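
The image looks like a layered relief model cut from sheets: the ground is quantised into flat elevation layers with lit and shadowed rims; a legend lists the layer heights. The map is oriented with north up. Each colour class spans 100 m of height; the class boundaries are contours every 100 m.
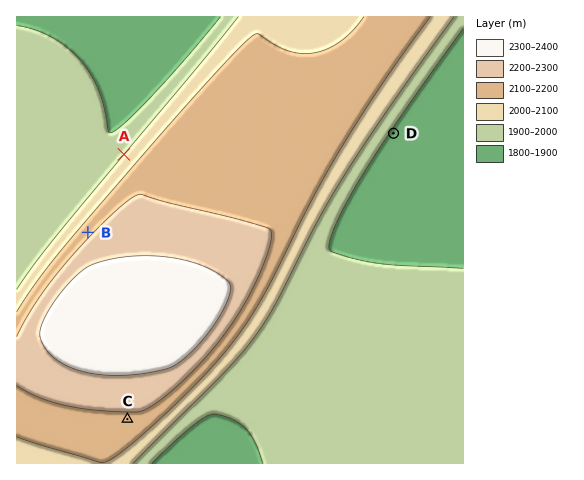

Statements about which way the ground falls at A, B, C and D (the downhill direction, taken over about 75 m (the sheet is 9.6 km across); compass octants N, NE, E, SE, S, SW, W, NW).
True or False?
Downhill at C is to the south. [True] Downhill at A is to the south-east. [False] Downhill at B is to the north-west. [True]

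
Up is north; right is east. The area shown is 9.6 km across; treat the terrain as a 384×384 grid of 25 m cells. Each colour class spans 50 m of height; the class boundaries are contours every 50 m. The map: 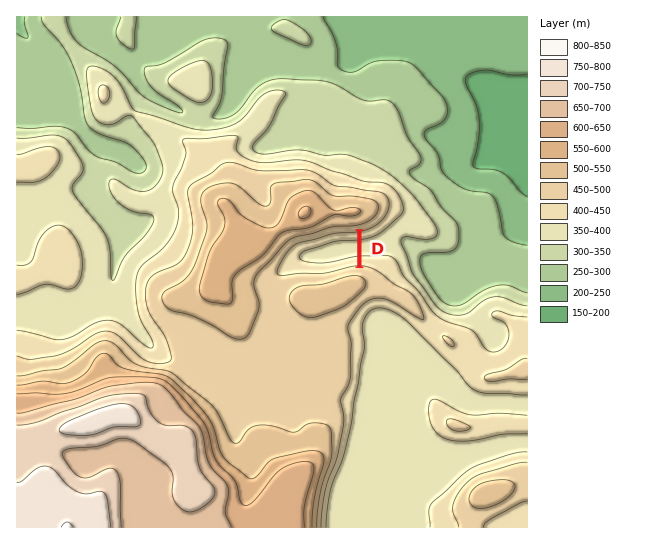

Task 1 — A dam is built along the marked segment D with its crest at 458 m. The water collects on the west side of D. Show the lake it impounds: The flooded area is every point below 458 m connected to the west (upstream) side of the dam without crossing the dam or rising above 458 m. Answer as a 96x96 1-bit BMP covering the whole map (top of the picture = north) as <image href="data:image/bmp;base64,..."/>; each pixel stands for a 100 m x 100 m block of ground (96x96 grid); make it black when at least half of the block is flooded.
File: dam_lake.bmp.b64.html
<image width="96" height="96" href="data:image/bmp;base64,Qk2+BAAAAAAAAD4AAAAoAAAAYAAAAGAAAAABAAEAAAAAAIAEAAATCwAAEwsAAAIAAAAAAAAA////AAAAAAAAAAAAAAAAAAAAAAAAAAAAAAAAAAAAAAAAAAAAAAAAAAAAAAAAAAAAAAAAAAAAAAAAAAAAAAAAAAAAAAAAAAAAAAAAAAAAAAAAAAAAAAAAAAAAAAAAAAAAAAAAAAAAAAAAAAAAAAAAAAAAAAAAAAAAAAAAAAAAAAAAAAAAAAAAAAAAAAAAAAAAAAAAAAAAAAAAAAAAAAAAAAAAAAAAAAAAAAAAAAAAAAAAAAAAAAAAAAAAAAAAAAAAAAAAAAAAAAAAAAAAAAAAAAAAAAAAAAAAAAAAAAAAAAAAAAAAAAAAAAAAAAAAAAAAAAAAAAAAAAAAAAAAAAAAAAAAAAAAAAAAAAAAAAAAAAAAAAAAAAAAAAAAAAAAAAAAAAAAAAAAAAAAAAAAAAAAAAAAAAAAAAAAAAAAAAAAAAAAAAAAAAAAAAAAAAAAAAAAAAAAAAAAAAAAAAAAAAAAAAAAAAAAAAAAAAAAAAAAAAAAAAAAAAAAAAAAAAAAAAAAAAAAAAAAAAAAAAAAAAAAAAAAAAAAAAAAAAAAAAAAAAAAAAAAAAAAAAAAAAAAAAAAAAAAAAAAAAAAAAAAAAAAAAAAAAAAAAAAAAAAAAAAAAAAAAAAAAAAAAAAAAAAAAAAAAAAAAAAAAAAAAAAAAAAAAAAAAAAAAAAAAAAAAAAAAAAAAAAAAAAAAAAAAAAAAAAAAAAAAAAAAAAAAAAAAAAAAAAAAAAAAAAAAAAAAAAAAAAAAAAAAAAAAAAAAAAAAAAAAD/wAAAAAAAAAAAAAD//AAAAAAAAAAAAAB//wAAAAAAAAAAAAA//wAAAAAAAAAAAAA//wAAAAAAAAAAAAAf/wAAAAAAAAAAAAAH/wAAAAAAAAAAAAAAfwAAAAAAAAAAAAAADwAAAAAAAAAAAAAAAAAAAAAAAAAAAAAAAAAAAAAAAAAAAAAAAAAAAAAAAAAAAAAAAAAAAAAAAAAAAAAAAAAAAAAAAAAAAAAAAAAAAAAAAAAAAAAAAAAAAAAAAAAAAAAAAAAAAAAAAAAAAAAAAAAAAAAAAAAAAAAAAAAAAAAAAAAAAAAAAAAAAAAAAAAAAAAAAAAAAAAAAAAAAAAAAAAAAAAAAAAAAAAAAAAAAAAAAAAAAAAAAAAAAAAAAAAAAAAAAAAAAAAAAAAAAAAAAAAAAAAAAAAAAAAAAAAAAAAAAAAAAAAAAAAAAAAAAAAAAAAAAAAAAAAAAAAAAAAAAAAAAAAAAAAAAAAAAAAAAAAAAAAAAAAAAAAAAAAAAAAAAAAAAAAAAAAAAAAAAAAAAAAAAAAAAAAAAAAAAAAAAAAAAAAAAAAAAAAAAAAAAAAAAAAAAAAAAAAAAAAAAAAAAAAAAAAAAAAAAAAAAAAAAAAAAAAAAAAAAAAAAAAAAAAAAAAAAAAAAAAAAAAAAAAAAAAAAAAAAAAAAAAAAAAAAAAAAAAAAAAAAAAAAAAAAAAAAAAAAAAAAAAAAAAAAAAAAAAAAAAAAAAAAAAAAAAAAAAAAAAAAAAAAAAAAAAAAAAAAAAAAAAAAAA="/>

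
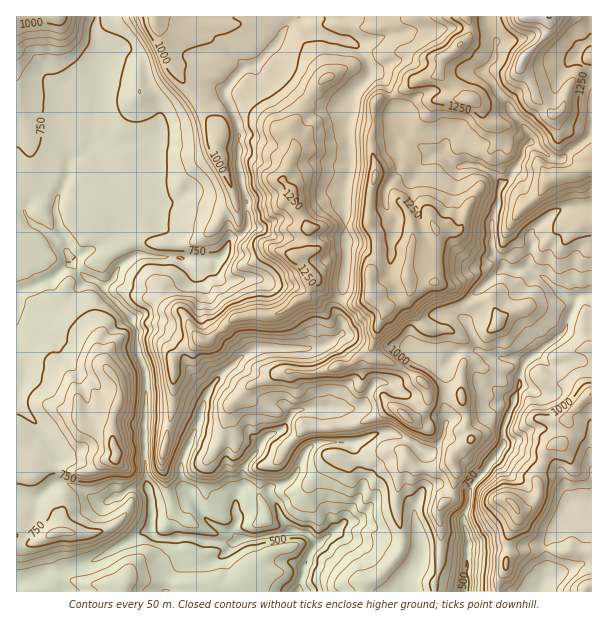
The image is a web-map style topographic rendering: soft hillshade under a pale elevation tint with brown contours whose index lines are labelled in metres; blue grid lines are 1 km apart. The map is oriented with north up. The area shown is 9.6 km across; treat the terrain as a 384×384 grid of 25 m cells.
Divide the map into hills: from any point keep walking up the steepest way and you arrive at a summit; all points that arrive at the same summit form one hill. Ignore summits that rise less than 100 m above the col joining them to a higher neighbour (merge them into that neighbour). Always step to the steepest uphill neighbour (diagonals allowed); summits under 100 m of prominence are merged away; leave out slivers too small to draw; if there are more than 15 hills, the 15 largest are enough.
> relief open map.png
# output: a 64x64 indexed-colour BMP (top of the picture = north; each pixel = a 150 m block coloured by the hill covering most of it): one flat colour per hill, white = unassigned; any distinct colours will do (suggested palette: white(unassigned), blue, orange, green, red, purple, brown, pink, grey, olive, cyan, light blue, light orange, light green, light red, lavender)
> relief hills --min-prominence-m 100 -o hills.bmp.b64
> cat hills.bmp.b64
<image width="64" height="64" href="data:image/bmp;base64,Qk12CAAAAAAAAHYAAAAoAAAAQAAAAEAAAAABAAQAAAAAAAAIAAATCwAAEwsAABAAAAAAAAAA////ALR3HwAOf/8ALKAsACgn1gC9Z5QAS1aMAMJ34wB/f38AIr28AM++FwDox64AeLv/AIrfmACWmP8A1bDFABERERERERERERERERERERERERERERERERFmZmZmmZmZMxEREREREREREREREREREREREREREREREWZmZmZpmZkzMzERERERERERERERERERERERERERERERZmZmZmmZmTMzMzMxERERERERERERERERERERERERERFmZmZmaZmZMzMzMzMREREREREREREREREREREREREREWZmZmZpmZkzMzMzMzMRERERERERERERERERERERERERZmZmZmmZmTMzMzMzMzMRERERERERERERERERERERERFmZmZmZpmZMzMzMzMzMzEREREREREREREREREREREREWZmZmZmmZkzMzMzMzMzMRERERERERERERERERERERERZmZmZmZmZjMzMzMzMzMxERERERERERERERERERERERFmZmZmZmZmMzMzMzMzMzEREREREREREREREREREREREWZmZmZmZmYzMzMzMzMzMRERERERERERERERERERERERFmZmZmZmZjMzMzMzMzMREREREREREREREREREREREREWZmZmZmZmMzMzMzMzMxERERERERERERERERERERERERFmZmZmZmYzMzMzMzMzERERERERERERERERERERERERERZmZmZmZjMzMzMzMzMREREREREREREREREREREREREREWZmZmZmMzMzMzMzMxERERERERERERERERERERERERERZmZmZmYzMzMzMzMzERERERERERERERERERERERERERFmZmZmZjMzMzMzMzMREREREREREREREREREREREREREWZmZmZmMzMzMzMzMxERERERERERERERERERERERERERFmZmZmYzMzMzMzMzERERERERERERERFEEREREREREREWZmZmZjMzMzMzMzMREREREREREREREURBERERERERERZmZmZmMzMzMzMzMxERERERERERERERFEEREREREREREWZmZmYzMzMzMzMzERERIhEREREREREUREQRERERERERZmZmZjMzMzMzMzMRERIiIRERERERERREREERERERERFmZmZmMzMzMzMzMxEREiIiERERERERFERERBERERERERZmZmYzMzMzMzMzEREiIiIiERERERFEREREEREREREREWZmZjMzMzMzMzEREiIiIiIiIiIiEUREREQRERERERERFmZmMzMzMzMzMREiIiIiIiIiIiIiRERERBERERERERERZmYzMzMzMzMyIiIiIiIiIiIiIiJEREREQREREREREREWZjMzMzMzMzIiIiIiIiIiIiIiIkREREREERERERERERZmMzMzMzMzIiIiIiIiIiIiIiIiRERERERERBEREREREWYzMzMzMzIiIiIiIiIiIiIiIiJEREREREREERERERERZhMzMzMzIiIiIiIiIiIiIiIiIkRERERERERBERERERERERMzMzEiIiIiIiIiIiIiIiIiRERERERERERBERERERERERMxERIiIiIiIiIiIiIiIiIkREREREREREQRERERERERERERESIiIiIiIiIiIiIiIiRERERERERERBEREREREREREREREREVVVVSIiIiIiIiJERERERERERBERERERERERERERERERVVVVUiIiIiIiIkREREREREREERERERERERERERERERFVVVVVIiIiIiIiREREREREREQRERERERERERERERERFVVVVVVSIiIiIiJERERERERERBERERERERERERERERFVVVVVVVIiIiIiIkREREREREREEREREREREREREREREVVVVVVVUiIiIiIkREREREREREQRERERERiBEREREREVVVVVVVVSIiIiIiREREREREREREERERERGIiIERERFVVVVVVVVSIiIiIiJEREREREREREQREREREYiIgRERERVVVVVVVVIiIiIiIiRERERERERERBERERERiIiIEREREVVVVVVVUiIiIiIiJERERERERERHcRERERGIiIgRERERVVVVVVVSIiIiIiIkRERERERHd3d3EREREYiIiIEREREVVVVVVVIiIiIiIiRERERER3d3d3cRERERiIiIiBERERVVVVVVUiIiIiIiJEREREd3d3d3d3ERERGIiIiIERERFVVVVVVSIiIiIiIkREREd3d3d3d3cREREYiIiIgRERERVVVVVVIiIiIiIiREREd3d3d3d3dxERERiIiIiIERERFVVVVVIiIiIiIiJERER3d3d3d3dxERERGIiIiIgREREVVVVVUiIiIiIiIkRER3d3d3d3dxEREREYiIiIiBERERVVVVVSIiIiIiIiRERHd3d3d3dxERERERiIiIiIERERVVVVVSIiIiIiIiIkREd3d3d3d3ERERERGIiIiIgRERFVVVVVUiIiIiIiIiREd3d3d3d3EREREREYiIiIiBEREVVVVVVVIiIiIiIiIkd3d3d3d3ERERERERiIiIiIEREVVVVVVVVSIiIiIiIid3d3d3d3cRERERERGIiIiIhRERVVVVVVVVVSIiIiIiJ3d3d3d3d3EREREREYiIiIiFVVVVVVVVVVVVUiIiIiJ3d3d3d3d3cRERERERiIiIiIVVVVVVVVVVVVVSIiIid3d3d3d3d3dxERERERGIiIiIhVVVVVVVVVVVVVUid3d3d3d3d3d3d3EREREREYiIiIiFVVVVVVVVVVVVVVJ3d3d3d3d3d3d3ERERERER"/>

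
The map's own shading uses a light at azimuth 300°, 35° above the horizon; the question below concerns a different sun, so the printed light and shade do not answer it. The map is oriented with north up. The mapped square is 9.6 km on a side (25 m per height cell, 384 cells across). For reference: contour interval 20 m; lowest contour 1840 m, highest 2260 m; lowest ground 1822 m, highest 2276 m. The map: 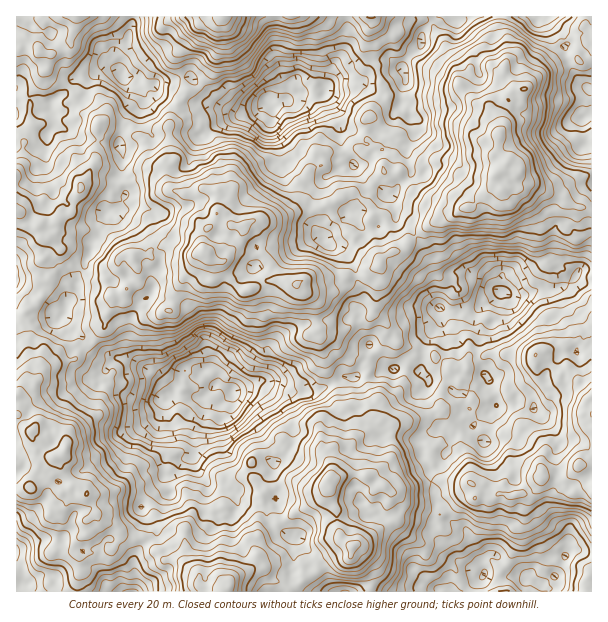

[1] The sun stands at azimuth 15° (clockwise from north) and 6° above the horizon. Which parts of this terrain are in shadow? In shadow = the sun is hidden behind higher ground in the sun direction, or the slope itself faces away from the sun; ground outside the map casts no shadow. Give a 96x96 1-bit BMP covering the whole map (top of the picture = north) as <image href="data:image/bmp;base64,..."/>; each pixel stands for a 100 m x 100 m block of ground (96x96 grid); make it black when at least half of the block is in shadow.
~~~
<image width="96" height="96" href="data:image/bmp;base64,Qk2+BAAAAAAAAD4AAAAoAAAAYAAAAGAAAAABAAEAAAAAAIAEAAATCwAAEwsAAAIAAAAAAAAA////AAAAAAB99//8APj/7Af+H/B/9//wAMD/7h////D/p//gAMA//z////j/x//AAAAf8H////j/z9/gAAA/8P3///j/wp8AAAA/MPD///7wADIAAAB+QfH////4OBgAAAB+A/D/////PAAAAAGwAcD/////gwAAAAfAAYP/////oQAAAAfAAYD/////IAAAAAfgAAD////0QAAAAAPwAAD////wcAAAAAHwAAD////wcAAAAAHgOwH////wAAAAAAOYfAHg///gAAAAAAcAbACgA8MAAAAABgYAwAAwB4gBAAAABgAB4AAABAwDAAAAAAAAAAAAAAwEAAAAAAAAAAAAAAAFgAAAAAAAAAAAAAAAAAAAAAAAAAAAAABgAAAAAAAAAAAAAAAAAAAAAAAAAAAAAADAAAABgAAAAAADgAcAAAHn4AAAAEAAAAcAAA///AAAAAAAAAQAAA///wAAAAIAAAAAAB///+AAAAAAAQAAAB////AAAAAAA+AAAB////4AAAAA3+AAAB/////AAAAAnwAAAB/////gAAAAH0AAAB/////wAAAAHgAAAD/////5AAAAHgAAAD/////3gAQAvgAAZj//////BwAA/AAAB//////2BwACoAAAB//////wB4AAAAAAB//////8IYAAAAAAB//////4cAAAAAAAD/////8AcA98AAAAHP////+AeA//AAAAAP/////AeB//gAAAAPP////wAB//wAAAAPBf///wAD//8AAEAfAf///z4f//+AAGgwAf///H/////gAAwAg///4D//////AAgAE/8DwAff////gAJAE/4AAAYD////zgALAP4AAACD////74ALBf4AAACH/////ZAAAf8AAAAD/////jgAAOAAAAAB/////4AAAAAAAAAB/////8AAAAAAAAAB/////4AAAAAYAHAB/////gAAAAAAAYAB////PAAAAAACA4AA///n+AQAAAAABoAAH//3+AAAHAAABwAAD///8AAQPgAAAQAAAz/5YAO4f4AAACAAAHD8AAPAf7AAAAAAABHcAAAADhAAAAAAAACAAAACQAAAAABAAAAAAAAAQAAAAABQAAEAAAAAAAAAAQAAAAAAAAAAAAAAAAAAwQAAAAAAAAAAAAwAAQAAAAAAAAAAAAwABwAAAAAAAAAAAAAADgAAAAAEAOAAAAAAHoAAAAAGAPAAAAAAHgAAAACAAfwPAAAAeAAAAAAAAf8fgAwAcAAAAAAAA///wAABgAAAAAAAH///8AABwAADAAAAP////AAA3gABgMAA/////kABngAAAeAA/////+AAPAAAB/AB//////AALAAAb4AB//////gAAAAAfsgD//////4CAAAA/gwH//////4GAGAA/xwP//////48AAAA7/5v//////94AAAAgw73///////4AAAAAAD8///////wAAAAAAH8//////+4AAAAACH4//////+JAAAAAH/7v/8H//+DAAAAAn/zh/YH/h8BAAAAAH/Dw8AP+h8AAAAAA="/>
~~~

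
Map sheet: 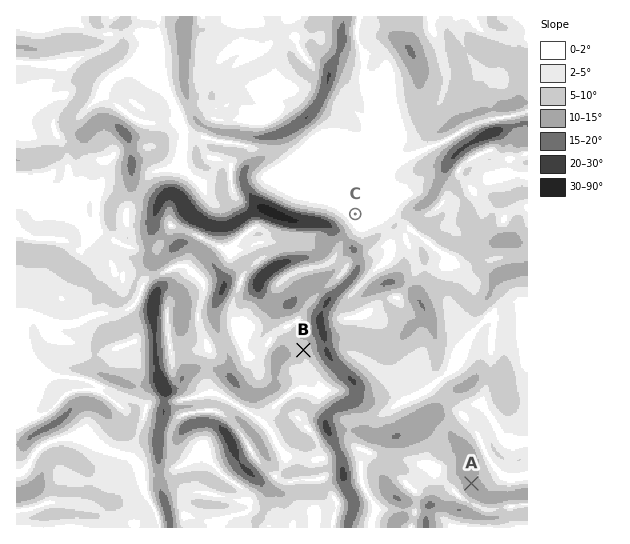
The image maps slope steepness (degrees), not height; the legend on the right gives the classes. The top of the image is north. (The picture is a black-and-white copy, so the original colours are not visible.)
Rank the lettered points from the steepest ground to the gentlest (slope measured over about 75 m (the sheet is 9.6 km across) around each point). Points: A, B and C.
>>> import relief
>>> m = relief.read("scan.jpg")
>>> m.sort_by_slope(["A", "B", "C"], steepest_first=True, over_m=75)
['A', 'B', 'C']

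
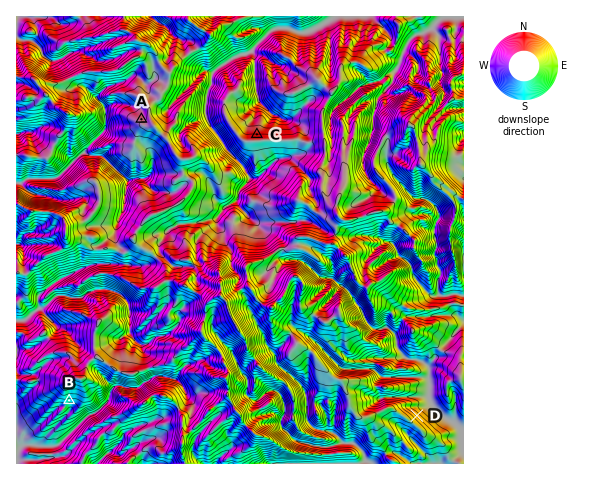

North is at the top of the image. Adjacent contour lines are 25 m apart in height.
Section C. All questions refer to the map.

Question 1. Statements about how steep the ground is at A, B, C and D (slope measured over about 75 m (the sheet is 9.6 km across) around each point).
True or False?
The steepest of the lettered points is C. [False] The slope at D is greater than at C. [True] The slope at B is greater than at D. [False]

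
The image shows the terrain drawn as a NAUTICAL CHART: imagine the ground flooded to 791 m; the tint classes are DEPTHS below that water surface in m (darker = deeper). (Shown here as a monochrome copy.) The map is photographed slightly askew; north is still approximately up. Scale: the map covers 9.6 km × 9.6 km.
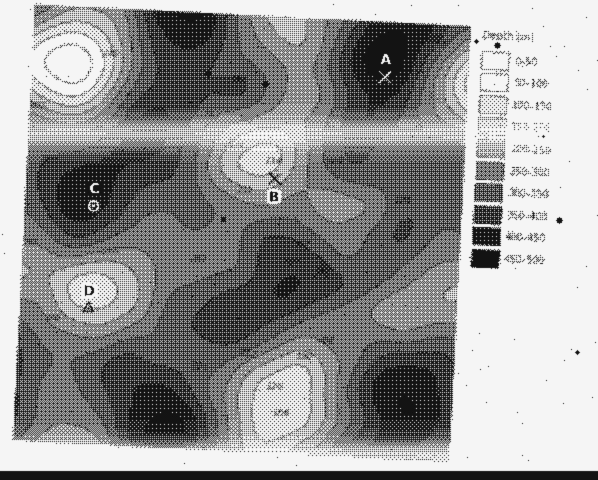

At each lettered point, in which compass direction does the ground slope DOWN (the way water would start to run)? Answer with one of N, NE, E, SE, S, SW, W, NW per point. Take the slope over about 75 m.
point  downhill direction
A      N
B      SE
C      NW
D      S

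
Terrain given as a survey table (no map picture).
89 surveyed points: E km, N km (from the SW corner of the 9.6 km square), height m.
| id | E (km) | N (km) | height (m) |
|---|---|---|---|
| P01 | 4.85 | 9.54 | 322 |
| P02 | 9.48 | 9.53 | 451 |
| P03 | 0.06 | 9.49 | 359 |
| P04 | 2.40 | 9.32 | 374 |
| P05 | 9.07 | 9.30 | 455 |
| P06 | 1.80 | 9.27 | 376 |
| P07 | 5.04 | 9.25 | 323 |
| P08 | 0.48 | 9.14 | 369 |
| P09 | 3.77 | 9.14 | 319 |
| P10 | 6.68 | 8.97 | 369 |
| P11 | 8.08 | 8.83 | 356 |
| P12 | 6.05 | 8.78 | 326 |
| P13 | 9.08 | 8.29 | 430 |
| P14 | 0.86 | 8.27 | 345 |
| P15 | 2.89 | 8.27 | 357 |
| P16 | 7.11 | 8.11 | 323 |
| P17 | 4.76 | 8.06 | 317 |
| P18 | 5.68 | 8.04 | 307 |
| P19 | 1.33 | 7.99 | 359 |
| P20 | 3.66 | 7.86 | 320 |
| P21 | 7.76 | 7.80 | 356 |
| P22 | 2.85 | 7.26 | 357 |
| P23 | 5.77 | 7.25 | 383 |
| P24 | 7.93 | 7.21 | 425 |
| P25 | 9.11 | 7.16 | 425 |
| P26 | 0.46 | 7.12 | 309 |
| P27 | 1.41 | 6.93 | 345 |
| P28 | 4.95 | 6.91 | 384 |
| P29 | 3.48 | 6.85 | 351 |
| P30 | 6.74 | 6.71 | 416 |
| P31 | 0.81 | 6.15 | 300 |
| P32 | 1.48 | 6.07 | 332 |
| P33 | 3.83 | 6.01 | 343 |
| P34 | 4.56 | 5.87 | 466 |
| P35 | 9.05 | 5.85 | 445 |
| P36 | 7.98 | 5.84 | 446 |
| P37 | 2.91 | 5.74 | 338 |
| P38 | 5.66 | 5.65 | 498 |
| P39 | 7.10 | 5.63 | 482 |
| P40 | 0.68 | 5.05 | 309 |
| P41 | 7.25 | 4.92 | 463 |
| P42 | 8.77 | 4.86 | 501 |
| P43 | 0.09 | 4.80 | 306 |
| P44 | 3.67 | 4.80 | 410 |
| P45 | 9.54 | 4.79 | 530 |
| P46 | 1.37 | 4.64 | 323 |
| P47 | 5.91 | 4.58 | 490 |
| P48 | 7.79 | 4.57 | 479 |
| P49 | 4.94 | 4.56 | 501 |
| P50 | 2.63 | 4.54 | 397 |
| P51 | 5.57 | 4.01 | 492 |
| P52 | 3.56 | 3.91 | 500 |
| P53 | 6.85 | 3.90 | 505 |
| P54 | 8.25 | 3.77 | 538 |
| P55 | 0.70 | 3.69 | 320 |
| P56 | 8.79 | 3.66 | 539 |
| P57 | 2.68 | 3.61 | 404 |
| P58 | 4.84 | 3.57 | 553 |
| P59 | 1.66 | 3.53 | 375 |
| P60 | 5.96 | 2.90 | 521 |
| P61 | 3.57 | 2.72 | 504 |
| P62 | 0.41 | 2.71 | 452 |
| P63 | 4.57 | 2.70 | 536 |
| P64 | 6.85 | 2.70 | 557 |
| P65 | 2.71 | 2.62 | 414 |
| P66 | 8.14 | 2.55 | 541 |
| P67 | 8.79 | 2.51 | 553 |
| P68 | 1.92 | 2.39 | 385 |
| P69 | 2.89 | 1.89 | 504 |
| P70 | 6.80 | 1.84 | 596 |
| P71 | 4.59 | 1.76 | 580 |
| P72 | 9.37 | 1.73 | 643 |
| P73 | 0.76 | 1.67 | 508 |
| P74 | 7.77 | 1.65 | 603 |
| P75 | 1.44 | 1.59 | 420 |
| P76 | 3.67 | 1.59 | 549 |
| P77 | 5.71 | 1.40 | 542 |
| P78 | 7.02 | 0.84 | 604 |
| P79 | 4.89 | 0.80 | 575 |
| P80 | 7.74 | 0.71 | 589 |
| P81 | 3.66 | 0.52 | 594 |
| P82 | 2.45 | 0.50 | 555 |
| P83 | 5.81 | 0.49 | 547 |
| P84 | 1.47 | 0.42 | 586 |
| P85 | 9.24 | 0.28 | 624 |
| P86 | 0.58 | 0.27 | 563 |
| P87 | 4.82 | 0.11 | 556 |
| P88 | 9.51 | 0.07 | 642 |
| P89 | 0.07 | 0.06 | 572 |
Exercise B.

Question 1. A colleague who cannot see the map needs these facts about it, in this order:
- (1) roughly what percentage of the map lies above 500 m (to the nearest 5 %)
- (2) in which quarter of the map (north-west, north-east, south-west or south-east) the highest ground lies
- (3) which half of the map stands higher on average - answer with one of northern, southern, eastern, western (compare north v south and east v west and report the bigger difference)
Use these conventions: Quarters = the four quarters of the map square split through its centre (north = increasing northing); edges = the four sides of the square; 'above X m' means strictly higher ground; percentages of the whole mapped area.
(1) Ground above 500 m makes up about 35 % of the sheet.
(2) The highest ground is in the south-east quarter.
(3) On average the southern half of the map is the higher ground.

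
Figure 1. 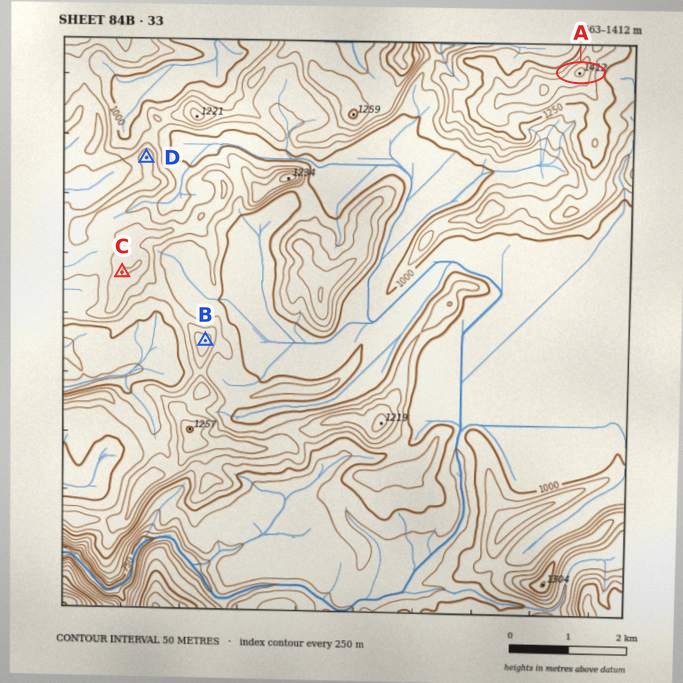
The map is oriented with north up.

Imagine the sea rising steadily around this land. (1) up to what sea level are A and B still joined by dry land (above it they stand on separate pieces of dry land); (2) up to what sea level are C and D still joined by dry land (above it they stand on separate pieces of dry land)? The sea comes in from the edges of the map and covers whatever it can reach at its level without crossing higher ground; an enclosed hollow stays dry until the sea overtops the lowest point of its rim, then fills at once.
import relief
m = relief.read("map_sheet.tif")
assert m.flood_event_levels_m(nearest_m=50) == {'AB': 1050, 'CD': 1150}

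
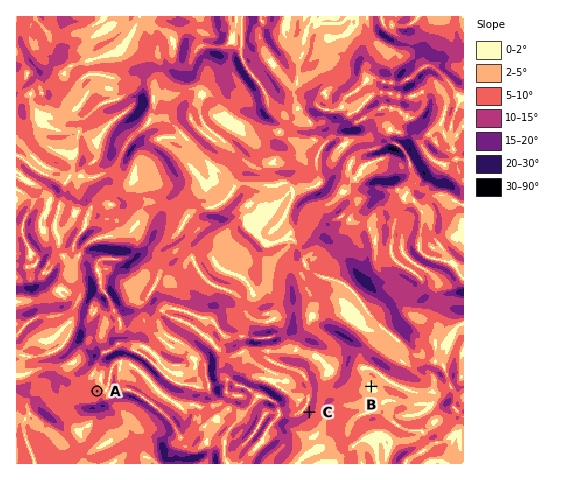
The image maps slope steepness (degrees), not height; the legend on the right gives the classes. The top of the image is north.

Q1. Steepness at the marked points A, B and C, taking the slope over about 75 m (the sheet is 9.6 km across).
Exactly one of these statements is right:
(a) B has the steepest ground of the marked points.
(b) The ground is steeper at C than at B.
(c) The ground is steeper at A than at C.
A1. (b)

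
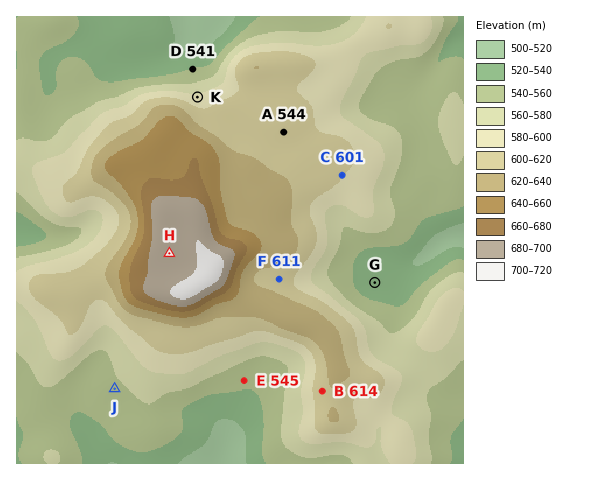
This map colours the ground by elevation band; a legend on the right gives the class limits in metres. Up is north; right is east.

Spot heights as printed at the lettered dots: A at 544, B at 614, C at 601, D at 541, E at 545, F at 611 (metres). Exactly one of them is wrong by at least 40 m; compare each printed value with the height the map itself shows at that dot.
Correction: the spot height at A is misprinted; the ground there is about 614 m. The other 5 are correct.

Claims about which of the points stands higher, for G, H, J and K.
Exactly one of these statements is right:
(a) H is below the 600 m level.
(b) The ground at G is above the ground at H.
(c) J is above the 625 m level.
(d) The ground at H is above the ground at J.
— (d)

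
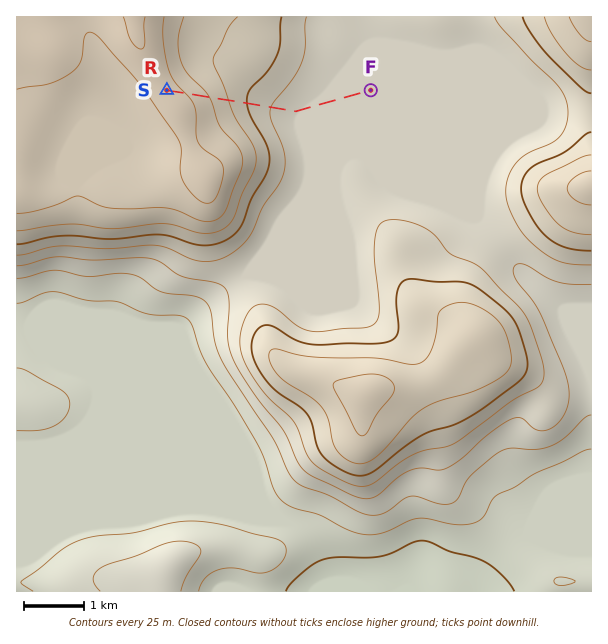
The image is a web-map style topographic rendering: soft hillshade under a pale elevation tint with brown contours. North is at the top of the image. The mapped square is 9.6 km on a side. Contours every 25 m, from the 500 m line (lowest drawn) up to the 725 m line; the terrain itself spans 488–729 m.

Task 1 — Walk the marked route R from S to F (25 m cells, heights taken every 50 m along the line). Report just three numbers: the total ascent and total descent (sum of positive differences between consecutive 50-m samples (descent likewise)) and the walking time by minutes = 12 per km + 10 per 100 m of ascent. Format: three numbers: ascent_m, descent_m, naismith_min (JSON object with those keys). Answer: {"ascent_m": 0, "descent_m": 129, "naismith_min": 42}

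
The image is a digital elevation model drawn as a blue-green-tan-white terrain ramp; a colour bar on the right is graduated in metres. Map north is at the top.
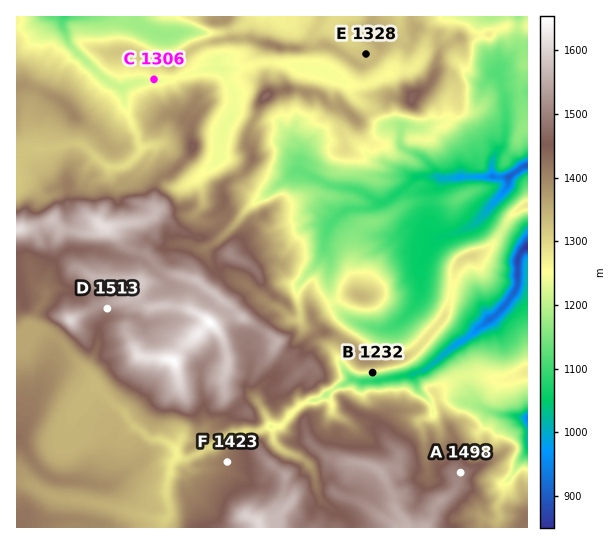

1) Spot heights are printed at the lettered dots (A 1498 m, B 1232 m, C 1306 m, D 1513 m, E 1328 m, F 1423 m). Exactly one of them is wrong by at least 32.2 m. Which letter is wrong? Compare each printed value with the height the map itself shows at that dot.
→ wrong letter C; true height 1242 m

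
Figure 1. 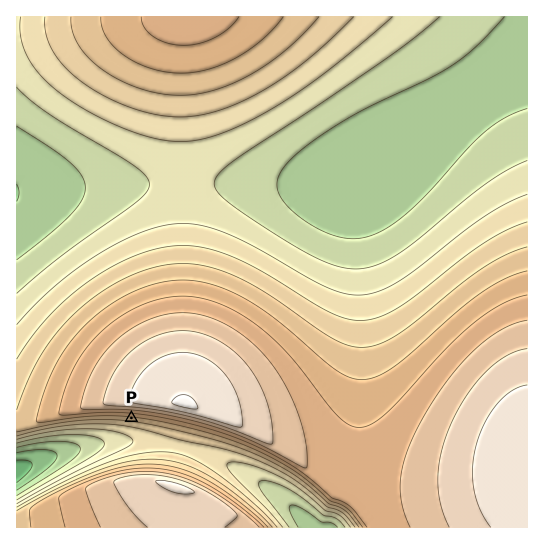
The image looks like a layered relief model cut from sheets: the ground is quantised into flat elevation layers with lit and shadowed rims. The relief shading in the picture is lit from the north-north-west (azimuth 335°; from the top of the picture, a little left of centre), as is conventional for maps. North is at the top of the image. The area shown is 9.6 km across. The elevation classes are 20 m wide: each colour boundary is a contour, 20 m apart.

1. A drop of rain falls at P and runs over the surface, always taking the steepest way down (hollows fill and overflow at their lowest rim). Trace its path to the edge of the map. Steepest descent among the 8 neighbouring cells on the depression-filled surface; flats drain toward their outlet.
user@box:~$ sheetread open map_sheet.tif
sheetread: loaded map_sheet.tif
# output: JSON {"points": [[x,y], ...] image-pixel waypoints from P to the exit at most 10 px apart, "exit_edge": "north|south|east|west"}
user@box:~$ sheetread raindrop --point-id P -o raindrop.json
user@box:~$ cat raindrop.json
{"points": [[131, 418], [131, 429], [126, 439], [115, 441], [105, 442], [94, 445], [83, 446], [73, 450], [62, 453], [51, 457], [41, 461], [30, 465], [19, 469], [17, 470]], "exit_edge": "west"}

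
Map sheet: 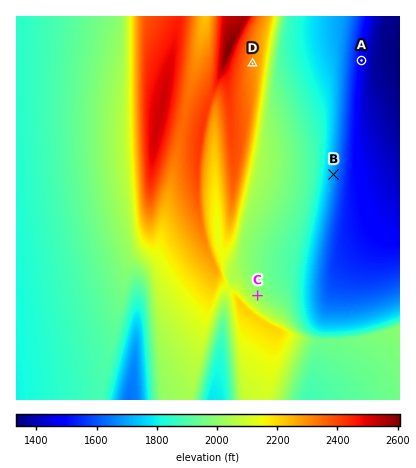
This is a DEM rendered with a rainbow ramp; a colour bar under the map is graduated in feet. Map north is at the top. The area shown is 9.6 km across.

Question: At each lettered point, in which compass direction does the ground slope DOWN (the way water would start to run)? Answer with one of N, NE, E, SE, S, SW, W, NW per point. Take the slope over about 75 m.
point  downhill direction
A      E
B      E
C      NE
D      E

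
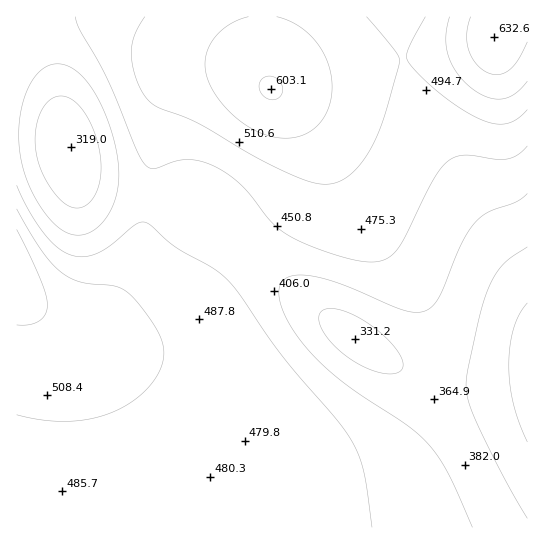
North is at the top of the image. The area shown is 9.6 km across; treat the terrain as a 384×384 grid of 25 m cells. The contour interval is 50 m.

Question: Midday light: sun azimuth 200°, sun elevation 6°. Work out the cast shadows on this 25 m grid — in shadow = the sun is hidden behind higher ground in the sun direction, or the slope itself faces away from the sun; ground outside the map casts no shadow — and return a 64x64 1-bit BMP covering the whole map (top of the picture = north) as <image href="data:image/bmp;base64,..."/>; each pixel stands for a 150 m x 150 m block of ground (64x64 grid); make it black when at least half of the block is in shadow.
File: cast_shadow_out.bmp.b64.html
<image width="64" height="64" href="data:image/bmp;base64,Qk0+AgAAAAAAAD4AAAAoAAAAQAAAAEAAAAABAAEAAAAAAAACAAATCwAAEwsAAAIAAAAAAAAA////AAAAAAAAAAAAAAAAAAAAAAAAAAAAAAAAAAAAAAAAAAAAAAAAAAAAAAAAAAAAAAAAAAAAAAAAAAAAAAAAAAAAAAAAAAAAAAAAAAAAAAAAAAAAAAAAAAAAAAAAAAAAAAAAAAAAAAAAAAAAAAAAAAAAAAAAAAAAAAAAAAAAAAAAAAAAAAAAAAAAAAAAAAAAAAAAAABgAAAAAAAAAfAAAAAAAAAD8AAAAAAAAAfgAAAAAAAAD8AAAAAAAAAfgAAAAAAAAB8AAAAAAAAADAAAAAAAAAAAAAAAAAAAAAAAAAAAAAAAAAAAAAAAAAAAAAAAAAAAAAAAAAAAAAAAAAAAAA4AAAAAAAAAPwAAAAAAAAB/gAAAAAAAAP+AAAAAAAAA/4AAAAAAAAD/gAAAAAAAAP+AAAAAAAAA/8AAAAAAAAD/gAAAAAAAAP+AAAAAAAAA/4AAAAAAAAD/gAAAAAAAAP8AAAAAAAAA/wAAAAAAAAD/AAAAAAAAAP4AAAAAAAAAfgAAAAAAAAA+AAAAAAAAABwAAAAAAAAABAAAAAAAAAAAAAAAAAAAAAAAAAAAAAAAAAAAAAAAAAAAAAAAAAAAAAAAAAAAAAAAAAAAAAAAAAAAAAAAAAAAAAAAAAAAAAAAAAAAAAAAAAAAAAAAAAAAAAAAAAAAAAAAAAAAAAAAAAAAAAAAAAAAAA=="/>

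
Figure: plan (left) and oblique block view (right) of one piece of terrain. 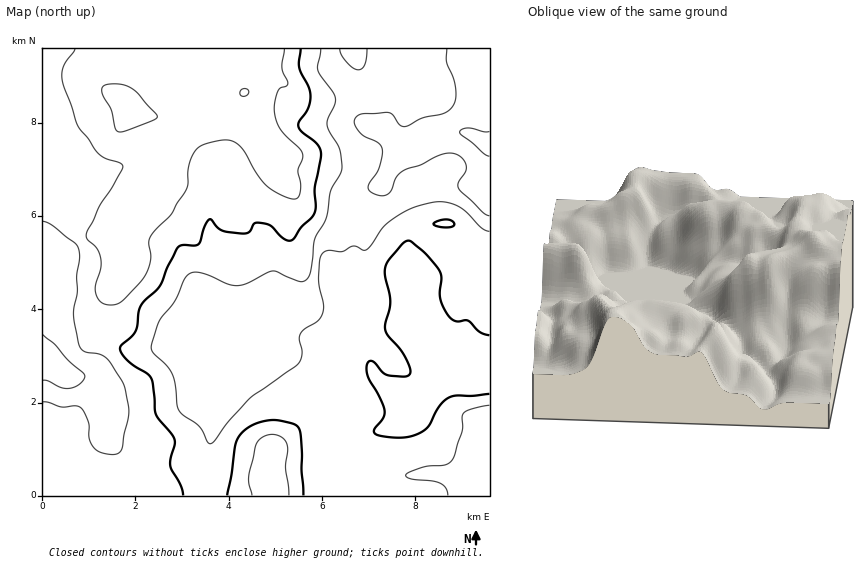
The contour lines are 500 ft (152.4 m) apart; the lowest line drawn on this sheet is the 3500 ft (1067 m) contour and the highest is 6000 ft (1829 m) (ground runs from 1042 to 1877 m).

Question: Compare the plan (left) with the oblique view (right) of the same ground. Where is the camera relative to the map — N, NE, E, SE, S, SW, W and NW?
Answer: E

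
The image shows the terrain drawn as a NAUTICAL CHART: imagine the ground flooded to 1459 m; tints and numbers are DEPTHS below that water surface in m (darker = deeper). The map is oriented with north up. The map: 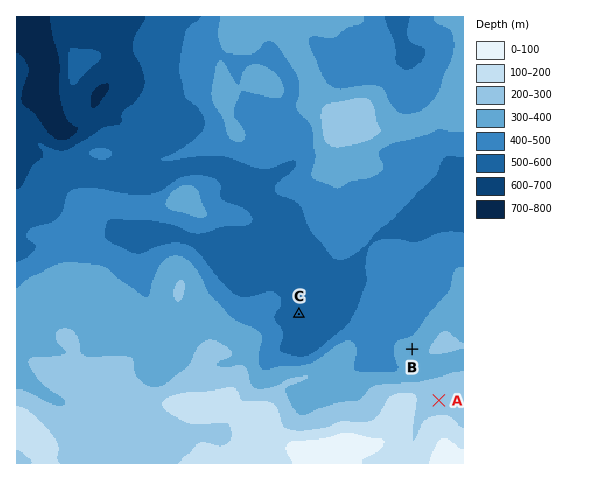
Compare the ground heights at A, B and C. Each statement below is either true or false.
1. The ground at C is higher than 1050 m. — false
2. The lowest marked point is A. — false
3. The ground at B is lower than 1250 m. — true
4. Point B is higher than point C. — true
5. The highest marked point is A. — true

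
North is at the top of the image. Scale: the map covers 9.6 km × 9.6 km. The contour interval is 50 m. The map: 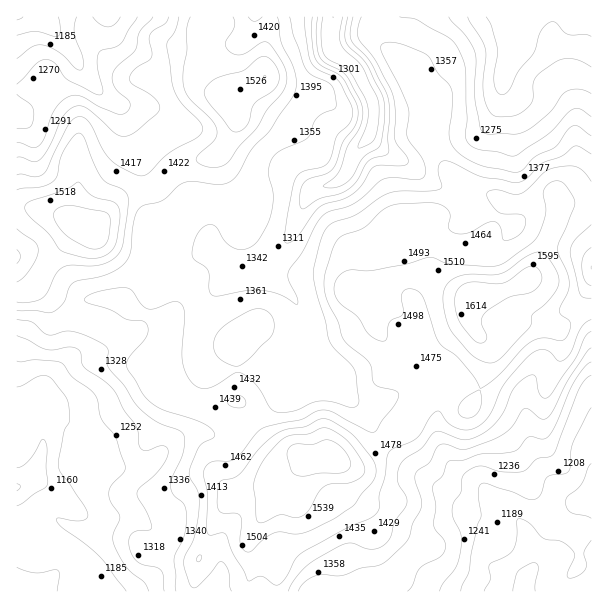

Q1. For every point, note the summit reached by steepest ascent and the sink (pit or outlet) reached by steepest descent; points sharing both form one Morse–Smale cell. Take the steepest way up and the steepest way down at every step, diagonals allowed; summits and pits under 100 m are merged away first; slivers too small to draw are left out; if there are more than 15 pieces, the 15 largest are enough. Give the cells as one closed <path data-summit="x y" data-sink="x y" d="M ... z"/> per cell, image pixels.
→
<path data-summit="473 297" data-sink="333 17" d="M372 16l-39 0-3 17 2 17 24 19 16 29 0 33-17 21-9 22-13 10-15 3-6 4-10 15-12 30-27 32-15 6-11-2-30-25-19 0-23-13-17 24-10 10-16 9-38 9-8 5-3 8 49 1 18 13 28 9 2 2 0 8-8 31 0 9 6 15 12 10 23 9 15 0 21-4 15 19 23-19 14-20 15-7 5-15 53 51 10 21 10 12 26-22 10-20 10-13 0-5-8-8-24-13-2-10-20-24-9-26-8-9-7-3 22-5 13-8 20-6 21 0 2-20-6-24 0-13 23-1 6-3 10-10 9-12 0-3-20-11-12-14-12-21 0-14 6-21-1-6-24-31-33-30-3-8z"/><path data-summit="473 297" data-sink="524 591" d="M426 271l-31 5-21 10-22 5 7 3 8 9 9 26 20 24 2 10 19 10 13 11 0 5-10 13-10 20-26 22 21 20 44 29 21 17 12 1 10-6 8 0 17 13 7 10 10 33 0 5-10 16 1 10 66 0 1-281-7-1-6 3-19 15-8 0-16-6-11 0-25 12-17 3-8-5-6-12-1-9 4-14-20-8z"/><path data-summit="473 297" data-sink="17 488" d="M122 300l-48 0 0 23-4 31-33 42-4 12-6-4-11 1 1 187 199-1 6-25-2-9-5-9-33-13-23 0-18-13-10-5-17 0-13 3-15-3-14-9-18-17 12 1 12-8 16-14 5-12 3 5 6 3 20 3 15-1 9-5 16-18 17-11 21-1 12 5 12 0 23-16-7-14-7-6-21 4-15 0-11-3-22-13-8-18 0-9 7-24 1-15-36-14z"/><path data-summit="473 297" data-sink="519 17" d="M591 16l-217 0-1 14 3 8 33 30 23 28 2 9-6 21 0 14 12 21 12 14 54 27 18 0 19-6 9 0 8 8 31 0z"/><path data-summit="333 459" data-sink="524 591" d="M384 445l-3 0-9 9-15 9-15 0-13-6-24 0-3 5-25 24-29 54 4 33-5 11 0 7 277 1 0-10 10-16 0-5-10-33-7-10-17-13-8 0-10 6-12-1-21-17-44-29z"/><path data-summit="264 77" data-sink="333 17" d="M332 16l-61 1-6 25 0 35-20 13-7 6-4 9 2 18-10 21-11 12-35 8-24 24-10 4 5 26 7 12 12 5 18 12 19 0 30 25 17 0 9-4 25-28 14-34 10-15 6-4 15-3 13-10 9-22 17-21 1-29-17-33-17-13-8-9-1-14z"/><path data-summit="264 77" data-sink="17 17" d="M215 16l-177 1 6 2 11 11 17 21 7 15 13 18 12 12 16 9 20 56 5 28 2 3 9-4 24-24 35-8 11-12 9-16 1-12-4-12-10-15-20-45 0-14 2-4 12-3z"/><path data-summit="333 459" data-sink="17 488" d="M254 421l-24 17-12 0-12-5-21 1-17 11-16 18-9 5-15 1-20-3-6-3-3-5-5 12-10 10-18 12-11 0 31 25 10 3 35-3 10 5 18 13 23 0 33 13 5 9 2 9-6 25 30 1 1-8 5-11 0-16-4-8 2-13 14-21 13-29 30-30-28-5-15-16z"/><path data-summit="81 224" data-sink="17 17" d="M77 61l-1 5-35 34-11 8-14 5 0 93 38 6 26 12 15 0 28-26 23-7-6-30-20-56-16-9-12-12z"/><path data-summit="473 297" data-sink="591 267" d="M591 204l-32 0-5 23-18 40-8 11-22 12-30 5-6 4-2 12 1 9 10 16 7 1 14-3 25-12 11 0 16 6 8 0 19-15 13-4z"/><path data-summit="333 459" data-sink="333 17" d="M311 360l-5 15-15 7-14 20-23 21 10 12 18 17 20 2 6 3 21 0 13 6 15 0 9-5 18-14-10-12-10-21z"/><path data-summit="81 224" data-sink="333 17" d="M146 192l-23 6-28 26-17 0-11 18-18 19-12 23 25 12 10 4 4-9 8-5 24-4 30-14 10-10 16-24 0-2-6-2-6-8z"/><path data-summit="81 224" data-sink="17 488" d="M38 284l-8 6-14 4 0 110 11 0 6 4 4-12 33-42 4-31-1-23z"/><path data-summit="473 297" data-sink="17 488" d="M473 187l-20 24-6 3-23 1 0 13 6 24-2 20 24 17 15 7 4 0 1-2-8-16 0-21 5-8 25-22 10-20 0-6-3-2z"/><path data-summit="264 77" data-sink="17 488" d="M270 16l-54 0 0 7-12 3-2 4 0 14 4 13 27 51 5-12 7-6 20-13-1-20z"/>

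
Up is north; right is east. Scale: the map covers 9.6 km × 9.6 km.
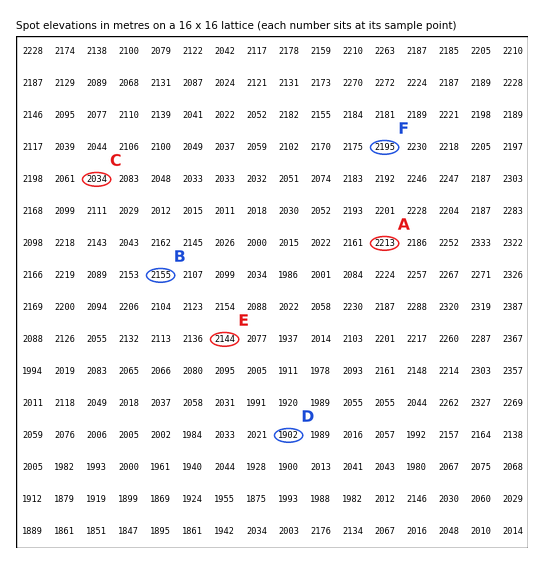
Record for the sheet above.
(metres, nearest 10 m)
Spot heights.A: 2210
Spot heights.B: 2150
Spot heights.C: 2030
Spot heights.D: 1900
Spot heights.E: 2140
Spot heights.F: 2190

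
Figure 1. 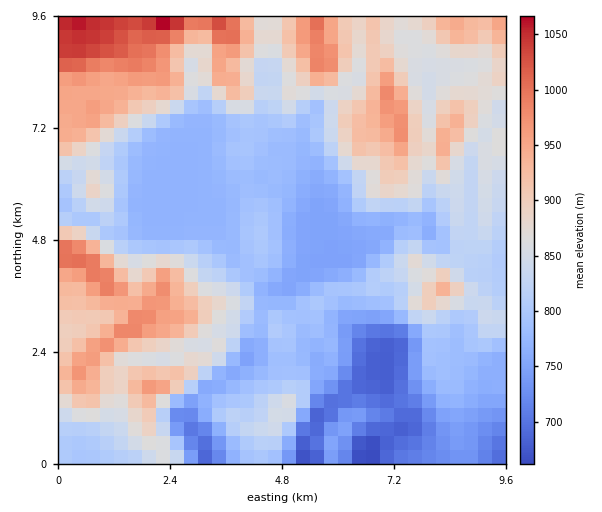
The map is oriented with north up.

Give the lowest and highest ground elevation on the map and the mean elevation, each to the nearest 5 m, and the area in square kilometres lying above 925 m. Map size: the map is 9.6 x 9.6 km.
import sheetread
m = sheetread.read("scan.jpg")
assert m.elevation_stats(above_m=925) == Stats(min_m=655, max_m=1085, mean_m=835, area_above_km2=15.8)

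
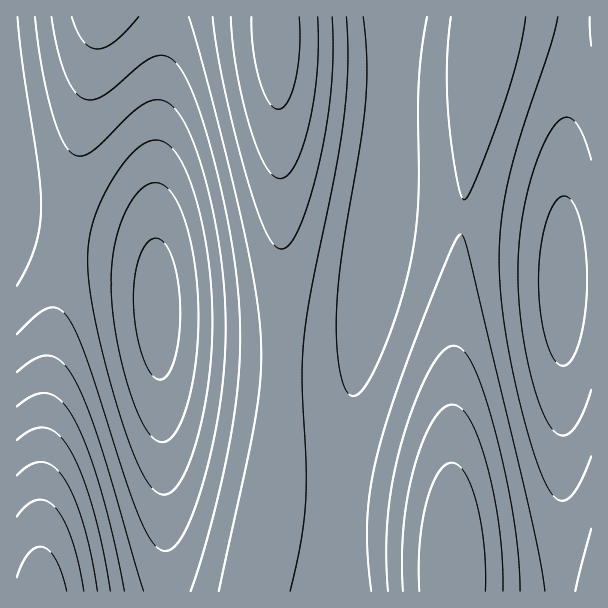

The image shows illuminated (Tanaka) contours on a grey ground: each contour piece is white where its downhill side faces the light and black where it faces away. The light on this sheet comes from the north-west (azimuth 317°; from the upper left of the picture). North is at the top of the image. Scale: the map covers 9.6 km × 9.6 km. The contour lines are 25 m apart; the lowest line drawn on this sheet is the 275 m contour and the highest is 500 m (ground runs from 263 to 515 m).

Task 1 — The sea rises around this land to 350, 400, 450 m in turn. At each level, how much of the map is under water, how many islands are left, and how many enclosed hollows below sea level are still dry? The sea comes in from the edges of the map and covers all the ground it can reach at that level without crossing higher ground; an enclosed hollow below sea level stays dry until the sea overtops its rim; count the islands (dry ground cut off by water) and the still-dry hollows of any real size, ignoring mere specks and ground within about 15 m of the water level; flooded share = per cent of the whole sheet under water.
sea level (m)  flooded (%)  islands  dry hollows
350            25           0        0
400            66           0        0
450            90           0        0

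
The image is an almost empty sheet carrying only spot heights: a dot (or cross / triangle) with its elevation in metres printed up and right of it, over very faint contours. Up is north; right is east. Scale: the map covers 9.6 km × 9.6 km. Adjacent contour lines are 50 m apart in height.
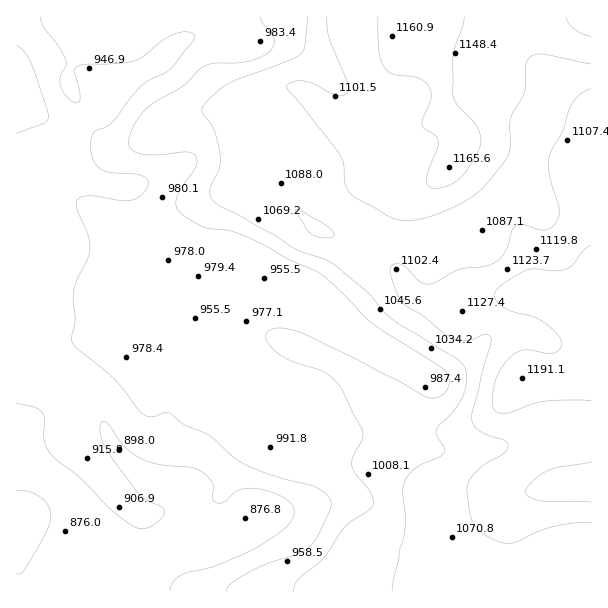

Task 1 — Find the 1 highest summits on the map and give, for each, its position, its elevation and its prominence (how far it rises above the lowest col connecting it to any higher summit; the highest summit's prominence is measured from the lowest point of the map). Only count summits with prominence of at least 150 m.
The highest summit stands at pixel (522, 378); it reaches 1191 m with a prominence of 329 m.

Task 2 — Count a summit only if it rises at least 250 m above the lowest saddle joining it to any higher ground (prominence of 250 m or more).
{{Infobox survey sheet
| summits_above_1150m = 1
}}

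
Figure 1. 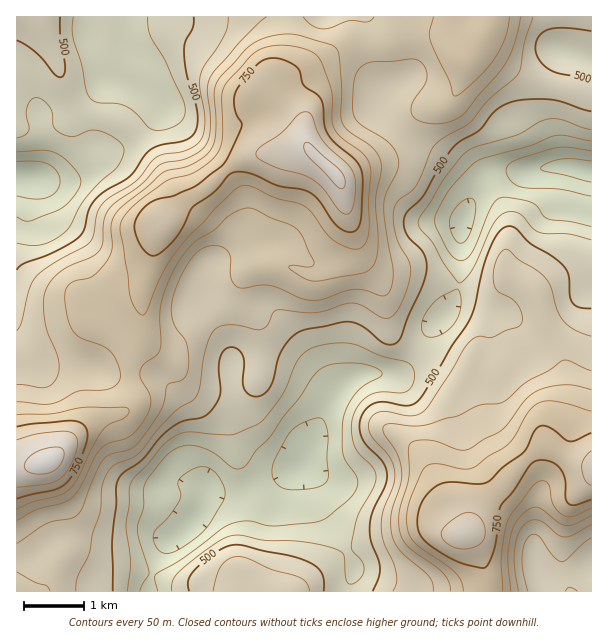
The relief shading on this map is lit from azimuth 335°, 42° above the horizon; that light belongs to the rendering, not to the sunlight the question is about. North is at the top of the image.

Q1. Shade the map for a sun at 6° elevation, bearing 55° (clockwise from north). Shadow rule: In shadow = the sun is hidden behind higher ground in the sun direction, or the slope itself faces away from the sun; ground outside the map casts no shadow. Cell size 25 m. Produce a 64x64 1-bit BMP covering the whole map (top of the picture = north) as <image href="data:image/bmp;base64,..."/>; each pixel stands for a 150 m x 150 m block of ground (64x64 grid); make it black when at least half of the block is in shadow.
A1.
<image width="64" height="64" href="data:image/bmp;base64,Qk0+AgAAAAAAAD4AAAAoAAAAQAAAAEAAAAABAAEAAAAAAAACAAATCwAAEwsAAAIAAAAAAAAA////AAAAAAAAAfgAf//gAAAAYAB//+AAAAAAAH//4CAAAAAAf//AcAAAAAB//8HwAAAAAP//gfgAAAAA//wB+AAAAAH/+AH8wAAAA//4APz4AAAH//gA/PgAAAf/+AB88AAPB//4AH7wAB8H//gAPgAAHwP/+AA+AAA/A//4AAAAED8B//AAAAAAPgD/4AAAAAA8AH/AAQAAABgAPwABgAAAAAAeAAGAAAAAAA4AAAAAAAAAAAQAAAAAAAAABgAAAAAAAD4AAAAAYAAAP/EAAADgAAA/4YAAGOAAgH/AgAAfgADAf8AAAD4AAMA/gAAA/ggAAD+BwED8GAAPn4HgwPwYAB/PgeHA/BgAH88A8YDIAAIfhwD4AAAAB54AAHgAAfgPAAAAeAAH/A//wAB4AA/+D//4AHgAD/4H//wAeAAP/AP/+AB8AAf8A//4AHgAA/gB//gAOAAD4AH/8AAYAAEAAf/wABAAPAAB//AAAAD/dAD/8AAAAP9+AP/gAADA/z8w88AAAf/+H/4DgAAB/5wP/wAAAAA/AAf/AAAAAD8AA/8AAAAAHwAD/wAAAAAfAAP/AAAAAB4QAf8AAAAACDgB/wAAGAAAMAH/AAA/AAAwAfwAAD+AACAB8AAAH4AAIAPgAAAPAABgA8AAAAYAAMADgAAAAAAOAAIAAAAAAAwAAAAAAAAAAA=="/>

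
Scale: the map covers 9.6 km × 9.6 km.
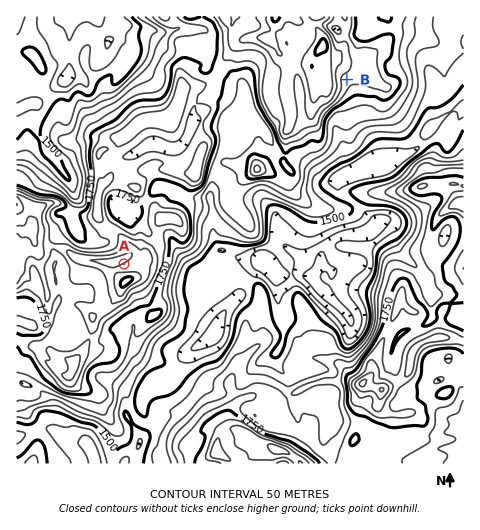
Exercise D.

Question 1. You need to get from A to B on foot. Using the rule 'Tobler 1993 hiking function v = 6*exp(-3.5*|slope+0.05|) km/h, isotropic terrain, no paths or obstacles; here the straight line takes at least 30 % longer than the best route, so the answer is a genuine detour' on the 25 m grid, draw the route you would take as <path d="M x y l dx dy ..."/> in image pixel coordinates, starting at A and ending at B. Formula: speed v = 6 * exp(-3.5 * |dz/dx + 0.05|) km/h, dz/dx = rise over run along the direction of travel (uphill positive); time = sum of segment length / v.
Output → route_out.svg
<path d="M124 264l1 0 9-5 3-2 4-9 2-2 2-1 6 0 3-2 1-2 0-9-1-2-2-2-2-5 0-17 1-3 2-2 5-2 14 0 7-4 13 0 2-1 7-4 3-3 7-14 2-1 40-21 3 0 4 2 6 0 7 4 5 0 9-5 4-4 11-5 7-7 10-5 1-1 1-3 0-8 4-7 12-13 10-19"/>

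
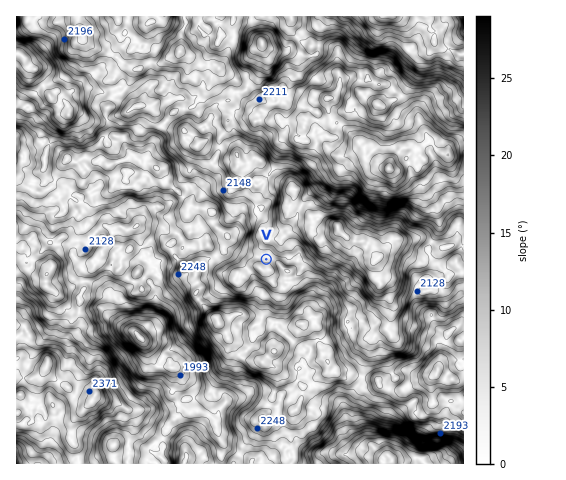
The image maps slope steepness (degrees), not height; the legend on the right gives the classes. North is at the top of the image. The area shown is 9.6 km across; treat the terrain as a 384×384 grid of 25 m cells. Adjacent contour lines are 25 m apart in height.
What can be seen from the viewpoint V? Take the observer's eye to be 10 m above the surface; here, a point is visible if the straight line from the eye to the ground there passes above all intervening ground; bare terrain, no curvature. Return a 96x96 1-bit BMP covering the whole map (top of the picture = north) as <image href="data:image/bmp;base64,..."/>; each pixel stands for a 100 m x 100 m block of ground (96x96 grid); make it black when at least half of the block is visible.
<image width="96" height="96" href="data:image/bmp;base64,Qk2+BAAAAAAAAD4AAAAoAAAAYAAAAGAAAAABAAEAAAAAAIAEAAATCwAAEwsAAAIAAAAAAAAA////AAAAAAAAAAAAAAAAAAAAAAAAAAAAAAAAAAAAAAAAAAAAAAAAAAAAAAAAAAAAAAAAAAAAAAAAAAAAAAAAAAAAAAAAAAAAAAAAAAAAAAAAAAAAAAAAAAAAAAAAAAAAAAAAAAAAAAAAAAAAAAAAAAAAAAAAAAAAAAAAAAAAAAAAAAAAAAAAAAAAAAAAAAAAAAAAAAAAAAAAAAAAAAAAAAAAAAAAAAAAAAAAAAAAAAAAAAAAAAAAAAAAAAAAAAAAAAAAAAAAAAAAAAAAAAAAAAAAAAAAAAAAAAAAAAAAAAAAAAAAAAAAAAAAAAAAAAAAAAAAAAAAAAAAAAAAAAAAAAAAAAAAAAAAAAAAAAAAAAAAAAAAAAAAAAAAAAAAAAAAAAAAAAAAAAAAAAAAAAAAAAAAAAAAAAAAAAAAAAAAAAAAAAAAAAAAAAAAAAAAAAAAAAAAAAAAAAAAAAAAAAAAAAAAAAAAAAAAAAAAAAAAAAAAAAAAAAAAfAAAAAAAAAAAABgD/AAAAAAAAAAAAH7/+AAAAAAAAAAAAH///AAAAAAAAAAAAP///gAAAAAAAAAAAf/z/wAAAAAAAAAAAf+D/wAAAAAAAAAAAf4PnwAAAAAAAAAAAfw/gAAAAAAAAAAAAfw/wAAAAAAAAAAAAfw/wAAAAAAAAAAAAfw/gAAAAAAAAAAAAfz/gAAAAAAAAAAAAA//AAAAAAAAAAAAAAf+AAAAAAAAAAAAAAfwCAAAAAAAAAAAAAPwAAAAAAAAAAAAAAPwAAAAAAAAAAAAAAHwAAAAACAAAAAAAADwAAAAAOAAAAAAAAA+AAAAAeAAAAAAAAA+AAAAD+AAAAAAAAB+AAAf/+AAAAAAAAAMAAB//+AAAAAAAABOAAH//wAAAAAAAAADAH///wAAAAAAAAABAP///wAAAAAAAAAAA////wAAAAAAAAAAA///wAAAAAAAAAAAA///gAAAAAAAAAAAB///gAAAAAAAAAAAf///gAAAAAAAAAAA////AAAAAAAAAAAA//v/AAAAAAAAAAAB///oAAAAAAAAAAAB///gAAAAAAAAAAAD//HAAAAAAAAAAAAD/+DAAAAAAAAAAAAH/0CAAAAAAAAAAAAGcAAAAAAAAAAAAAA+QAAAAAAAAAAAAAD/wAAAAAAAAAAAAAD/gCAAAAAAAAAAAAH/AAAAAAAAAAAAAAAAAAAAAAAAAAAAAAAAAAAAAAAAAAAAAAAAAAAAAAAAAAAAAAAAABAAAAAAAAAAAAAAAAAAAAAAAAAAAAAAAAAAAAAAAAAAAAAAAAAAAAAAAAAAABwAAAAAAAAAAAAAADwAAAAAAAAAAAAAADwAAAAAAAAAAAAAAHwAAAAAAAAAAAAAAAAAAAAAAAAAAAAAAAAAAAAAAAAAAAAAAAAAAAAAAAAAAAAAAAAAAAAAAAAAAAAAAAAAAAAAAAAAAAAAAAAAAAAAAAAAAAAAAAAAAAAAAAAAAAAAAAAAAAAAAAAAAAAAAAAAAAAAAAAAAAAAAAAAAAAAAAAAAAAAAAAAAAAAAAA="/>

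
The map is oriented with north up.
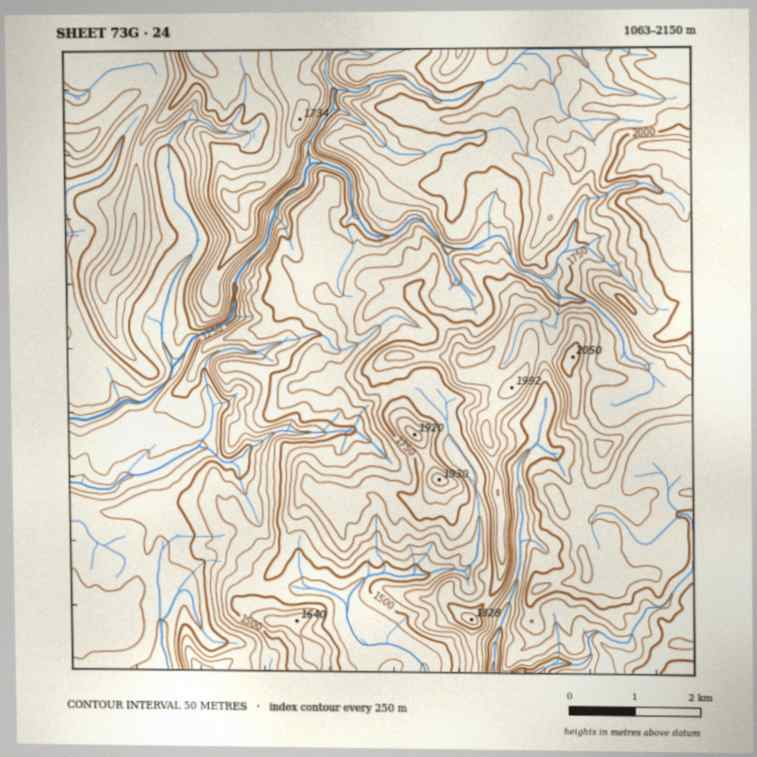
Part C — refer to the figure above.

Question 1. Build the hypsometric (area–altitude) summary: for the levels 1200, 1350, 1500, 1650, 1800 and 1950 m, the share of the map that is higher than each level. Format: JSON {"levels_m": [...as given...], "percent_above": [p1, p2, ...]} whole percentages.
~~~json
{"levels_m": [1200, 1350, 1500, 1650, 1800, 1950], "percent_above": [92, 78, 65, 47, 21, 5]}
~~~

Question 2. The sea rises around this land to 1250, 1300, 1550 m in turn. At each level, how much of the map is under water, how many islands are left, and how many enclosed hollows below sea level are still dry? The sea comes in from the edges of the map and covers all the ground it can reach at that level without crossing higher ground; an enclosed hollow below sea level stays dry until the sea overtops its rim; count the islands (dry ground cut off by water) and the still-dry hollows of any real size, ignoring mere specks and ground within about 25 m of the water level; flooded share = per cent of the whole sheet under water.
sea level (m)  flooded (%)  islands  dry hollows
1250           14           0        0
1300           18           0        0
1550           41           0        0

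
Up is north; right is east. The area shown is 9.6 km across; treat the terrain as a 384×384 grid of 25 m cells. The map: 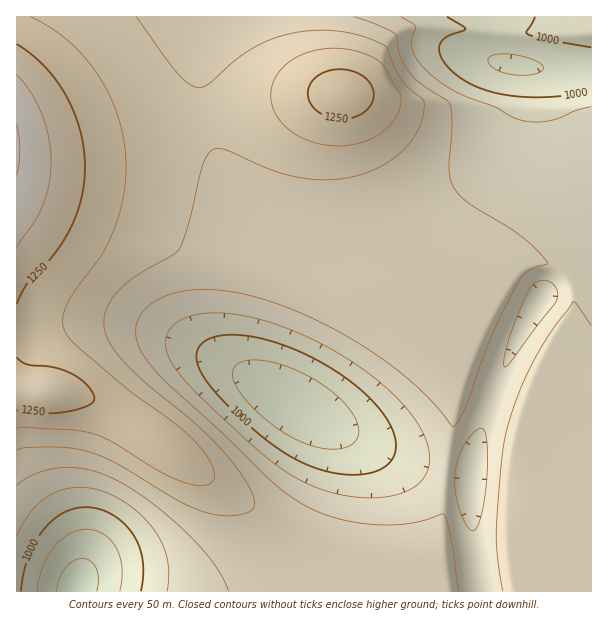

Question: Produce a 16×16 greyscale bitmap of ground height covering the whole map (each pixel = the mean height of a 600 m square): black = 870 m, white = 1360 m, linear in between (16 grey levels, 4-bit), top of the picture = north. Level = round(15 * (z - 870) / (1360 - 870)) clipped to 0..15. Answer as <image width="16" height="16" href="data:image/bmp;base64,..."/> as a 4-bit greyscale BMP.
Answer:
<image width="16" height="16" href="data:image/bmp;base64,Qk32AAAAAAAAAHYAAAAoAAAAEAAAABAAAAABAAQAAAAAAIAAAAATCwAAEwsAABAAAAAAAAAAAAAAABEREQAiIiIAMzMzAERERABVVVUAZmZmAHd3dwCIiIgAmZmZAKqqqgC7u7sAzMzMAN3d3QDu7u4A////ADEUZ3eIiGeIQiR4iId4Z4hlV4mXZmZXiIeKunVERleIqrunQiNGZ4jMunQhJGd2iLuXUzNGeIZ3updlVniIh2e6mHd4iIiHZ8upmIiIiId33LmYiIiHd3bsupiJmYd2Zuy6mZqqmHZm3KmZm8yoZVXLqZiau5UzM7qZiImYdUNF"/>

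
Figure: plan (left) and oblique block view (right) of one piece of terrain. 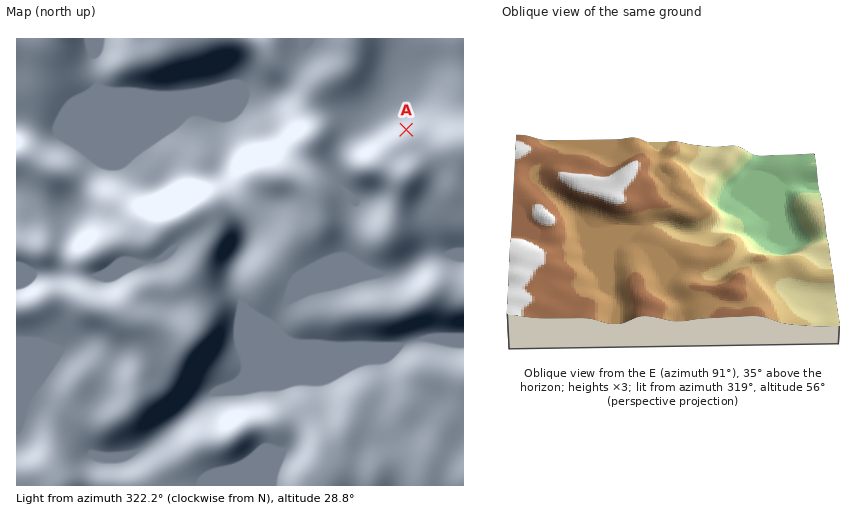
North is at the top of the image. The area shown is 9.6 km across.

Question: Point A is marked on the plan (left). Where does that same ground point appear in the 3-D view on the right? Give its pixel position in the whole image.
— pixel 770 297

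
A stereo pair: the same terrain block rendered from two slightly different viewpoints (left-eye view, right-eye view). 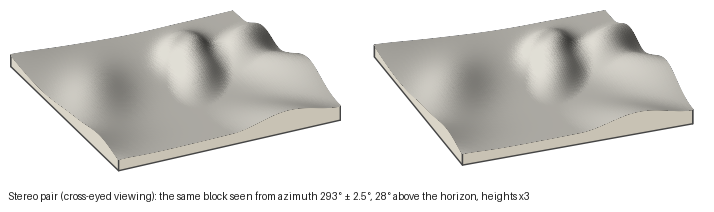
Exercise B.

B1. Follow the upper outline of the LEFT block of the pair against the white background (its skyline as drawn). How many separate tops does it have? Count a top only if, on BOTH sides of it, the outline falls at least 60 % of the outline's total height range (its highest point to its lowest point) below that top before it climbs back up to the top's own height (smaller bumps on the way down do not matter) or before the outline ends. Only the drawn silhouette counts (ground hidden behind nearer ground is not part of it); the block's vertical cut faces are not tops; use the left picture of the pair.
0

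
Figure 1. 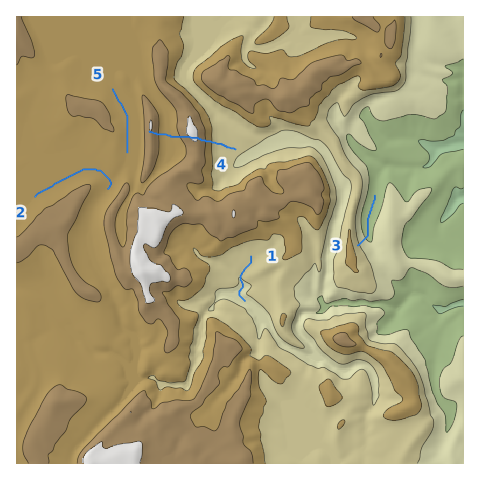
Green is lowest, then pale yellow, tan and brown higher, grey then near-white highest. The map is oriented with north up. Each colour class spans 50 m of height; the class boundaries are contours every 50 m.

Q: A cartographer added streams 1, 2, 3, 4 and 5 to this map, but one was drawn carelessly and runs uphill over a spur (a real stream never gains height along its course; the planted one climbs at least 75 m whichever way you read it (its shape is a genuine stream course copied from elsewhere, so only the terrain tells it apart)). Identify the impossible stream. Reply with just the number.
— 4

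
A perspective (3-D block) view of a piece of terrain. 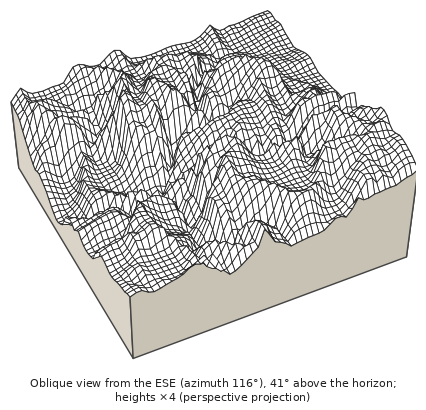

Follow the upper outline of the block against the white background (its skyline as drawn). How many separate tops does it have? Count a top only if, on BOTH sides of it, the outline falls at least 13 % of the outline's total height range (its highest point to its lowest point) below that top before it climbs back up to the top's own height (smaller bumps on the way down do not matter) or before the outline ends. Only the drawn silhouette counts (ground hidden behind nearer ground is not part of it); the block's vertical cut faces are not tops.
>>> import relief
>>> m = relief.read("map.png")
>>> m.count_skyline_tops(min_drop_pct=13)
1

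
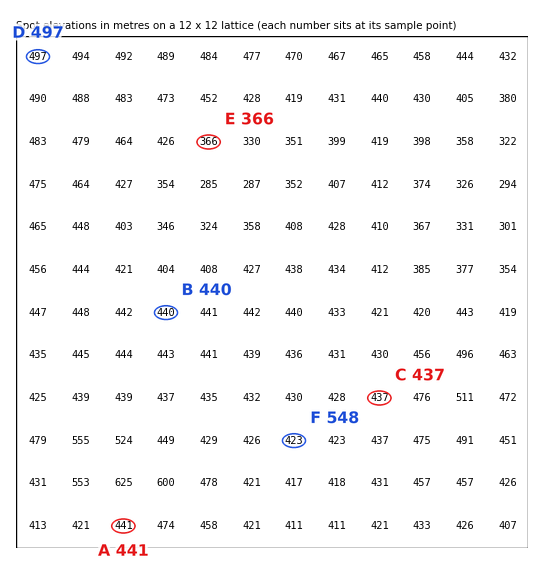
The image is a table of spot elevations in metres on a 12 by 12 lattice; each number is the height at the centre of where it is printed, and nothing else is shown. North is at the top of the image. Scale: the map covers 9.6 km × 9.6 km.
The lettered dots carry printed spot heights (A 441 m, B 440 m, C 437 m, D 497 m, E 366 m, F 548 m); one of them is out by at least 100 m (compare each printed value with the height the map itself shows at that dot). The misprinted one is F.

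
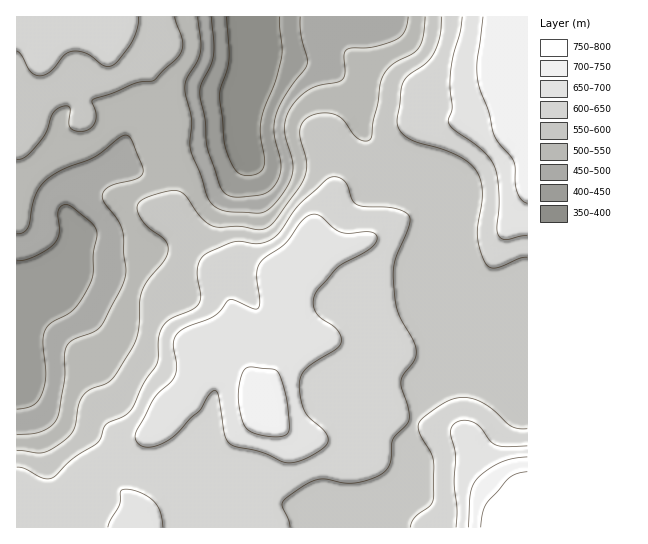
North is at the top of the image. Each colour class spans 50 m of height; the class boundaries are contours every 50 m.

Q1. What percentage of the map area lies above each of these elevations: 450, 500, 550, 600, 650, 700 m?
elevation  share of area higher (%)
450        91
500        83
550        71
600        44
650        18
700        5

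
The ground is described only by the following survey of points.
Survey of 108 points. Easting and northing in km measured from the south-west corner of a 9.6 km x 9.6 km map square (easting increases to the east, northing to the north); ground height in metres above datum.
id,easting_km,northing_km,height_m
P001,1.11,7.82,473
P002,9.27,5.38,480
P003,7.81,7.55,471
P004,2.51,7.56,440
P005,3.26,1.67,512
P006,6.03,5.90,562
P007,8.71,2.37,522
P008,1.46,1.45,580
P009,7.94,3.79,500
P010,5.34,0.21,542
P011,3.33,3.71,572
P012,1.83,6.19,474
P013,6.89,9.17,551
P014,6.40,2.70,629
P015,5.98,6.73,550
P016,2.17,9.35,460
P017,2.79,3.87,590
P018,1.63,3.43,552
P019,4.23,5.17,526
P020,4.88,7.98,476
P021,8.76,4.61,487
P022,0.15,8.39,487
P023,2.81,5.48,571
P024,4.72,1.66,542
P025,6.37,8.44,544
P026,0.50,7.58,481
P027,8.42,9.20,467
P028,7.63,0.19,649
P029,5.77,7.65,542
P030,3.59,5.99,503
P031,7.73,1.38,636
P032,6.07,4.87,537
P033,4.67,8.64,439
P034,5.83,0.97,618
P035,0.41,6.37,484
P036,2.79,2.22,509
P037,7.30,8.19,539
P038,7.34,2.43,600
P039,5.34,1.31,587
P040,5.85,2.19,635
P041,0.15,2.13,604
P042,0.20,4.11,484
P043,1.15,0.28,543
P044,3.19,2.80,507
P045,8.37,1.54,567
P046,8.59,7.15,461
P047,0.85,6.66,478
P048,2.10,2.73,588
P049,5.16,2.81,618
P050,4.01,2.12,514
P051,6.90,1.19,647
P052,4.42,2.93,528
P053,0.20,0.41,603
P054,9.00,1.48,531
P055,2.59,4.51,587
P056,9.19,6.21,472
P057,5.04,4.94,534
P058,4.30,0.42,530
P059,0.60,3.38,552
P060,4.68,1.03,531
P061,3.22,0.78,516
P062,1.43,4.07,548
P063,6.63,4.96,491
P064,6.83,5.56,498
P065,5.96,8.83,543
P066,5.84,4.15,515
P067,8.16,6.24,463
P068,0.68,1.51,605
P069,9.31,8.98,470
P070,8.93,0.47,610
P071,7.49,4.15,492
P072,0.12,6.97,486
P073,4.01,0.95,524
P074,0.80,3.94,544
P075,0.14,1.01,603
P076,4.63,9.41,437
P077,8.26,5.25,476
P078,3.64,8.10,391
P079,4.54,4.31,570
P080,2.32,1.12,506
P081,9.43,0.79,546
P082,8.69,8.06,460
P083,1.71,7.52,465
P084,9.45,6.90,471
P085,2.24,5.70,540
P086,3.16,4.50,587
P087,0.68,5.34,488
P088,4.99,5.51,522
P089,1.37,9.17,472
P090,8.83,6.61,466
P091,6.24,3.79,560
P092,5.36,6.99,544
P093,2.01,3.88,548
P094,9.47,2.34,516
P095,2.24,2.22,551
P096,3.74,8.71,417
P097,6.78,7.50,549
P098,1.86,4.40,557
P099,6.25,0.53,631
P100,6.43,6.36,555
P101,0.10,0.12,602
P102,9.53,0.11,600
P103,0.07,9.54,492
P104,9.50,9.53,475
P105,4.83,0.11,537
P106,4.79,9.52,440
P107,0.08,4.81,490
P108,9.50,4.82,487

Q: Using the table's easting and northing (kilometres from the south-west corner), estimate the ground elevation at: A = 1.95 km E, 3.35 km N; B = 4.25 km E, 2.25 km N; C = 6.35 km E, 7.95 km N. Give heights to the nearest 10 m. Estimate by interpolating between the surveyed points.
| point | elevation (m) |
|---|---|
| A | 550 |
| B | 520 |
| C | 540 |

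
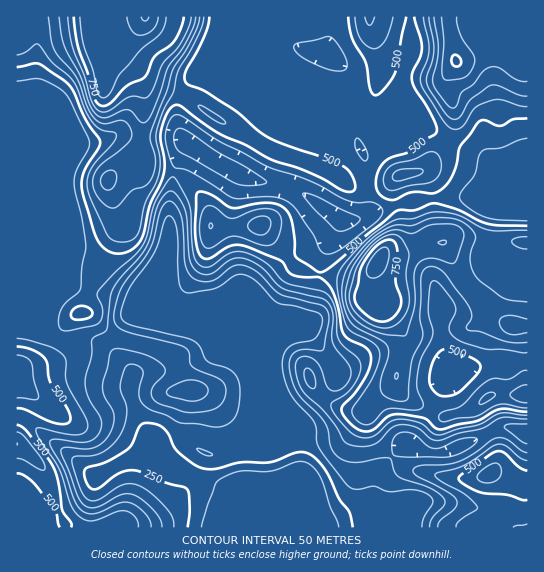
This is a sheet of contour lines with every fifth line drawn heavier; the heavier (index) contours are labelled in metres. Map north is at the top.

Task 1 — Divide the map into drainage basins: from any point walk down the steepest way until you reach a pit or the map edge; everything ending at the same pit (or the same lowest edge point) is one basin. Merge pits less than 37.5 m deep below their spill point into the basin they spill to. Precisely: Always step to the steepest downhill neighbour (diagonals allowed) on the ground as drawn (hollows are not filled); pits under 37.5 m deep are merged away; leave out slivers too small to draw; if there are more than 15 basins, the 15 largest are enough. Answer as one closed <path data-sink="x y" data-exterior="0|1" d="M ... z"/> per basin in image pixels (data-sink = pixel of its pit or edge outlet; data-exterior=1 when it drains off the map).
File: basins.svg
<path data-sink="231 527" data-exterior="1" d="M527 16l-511 1 1 511 511-1 0-44-37-10 6-10 0-14-20-42-16 6-20 3-32-16-9-7-4-10 0-8 9-38-13-19 15 15 43-5 17 0 23-11 9 2 11 6 11 3 3 7 1 47 3 12 0-152-42 1-20-6-15 0-8 6-5 0-2-2-4-54-5-12-7-4 9-6 18-23 6-13 2-16-8-24 0-11 9-16 21-5 18 0 12 4 12 8 8 2z"/><path data-sink="190 145" data-exterior="0" d="M122 49l-1 9 15 15 8 18-1 63 2 9 9 6 15 2 12 4 16 16 10 14 4 22 22 1 28-3 36 44 26 7 23 3 11 4 8 0 4-5 12-23 14-14 5-11 0-16-7-21 2-16-14 10-23 2-8-2-20-15-25-11-31-9-57-33-26-19-42-17-26-26z"/><path data-sink="497 209" data-exterior="0" d="M495 57l-18 0-20 4-10 17 0 11 8 24-2 16-6 13-18 23-9 6 7 4 5 12 4 54 2 2 5 0 8-6 15 0 20 6 42-2 0-170-9-2-12-8z"/><path data-sink="455 371" data-exterior="0" d="M495 317l-9 2-19 9-32 1-21 4-7 0-6-6 4 10 0 5-9 33 0 8 4 10 9 7 32 16 8 0 24-7 18-14 35 0-1-44-2-20-2-3-11-3z"/><path data-sink="527 433" data-exterior="1" d="M527 395l-36 0-14 12 20 42 0 14-6 10 30 10 7-1z"/>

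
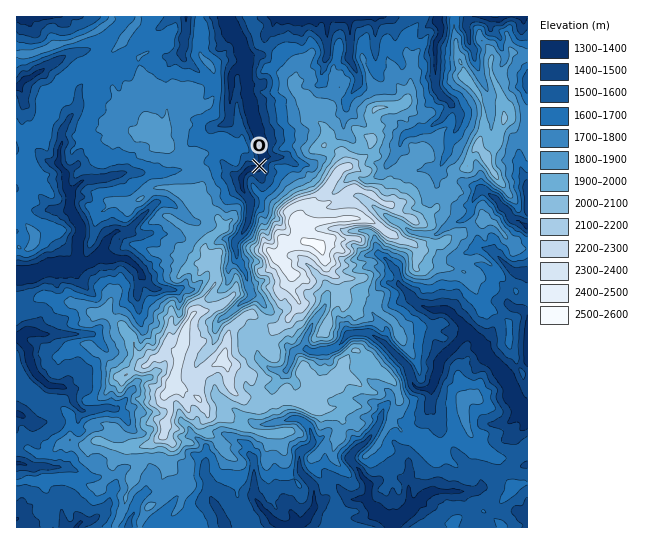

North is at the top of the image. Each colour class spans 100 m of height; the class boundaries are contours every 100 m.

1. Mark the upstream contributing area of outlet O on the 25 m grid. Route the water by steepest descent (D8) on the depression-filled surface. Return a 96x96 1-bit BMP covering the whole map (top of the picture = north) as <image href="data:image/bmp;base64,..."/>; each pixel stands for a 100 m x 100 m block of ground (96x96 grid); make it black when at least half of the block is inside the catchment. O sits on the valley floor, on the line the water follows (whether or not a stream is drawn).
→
<image width="96" height="96" href="data:image/bmp;base64,Qk2+BAAAAAAAAD4AAAAoAAAAYAAAAGAAAAABAAEAAAAAAIAEAAATCwAAEwsAAAIAAAAAAAAA////AAAAAAAAAAAAAAAAAAAAAAAAAAAAAAAAAAAAAAAAAAAAAAAAAAAAAAAAAAAAAAAAAAAAAAAAAAAAAAAAAAAAAAAAAAAAAAAAAAAAAAAAAAAAAAAAAAAAAAAAAAAAAAAAAAAAAAAAAAAAAAAAAAAAAAAAAAAAAAAAAAAAAAAAAAAAAAAAAAAAAAAAAAAAAAAAAAAAAAAAAAAAAAAAAAAAAAAAAAAAAAAAAAAAAAAAAAAAAAAAAAAAAAAAAAAAAAAAAAAAAAAAAAAAAAAAAAAAAAAAAAAAAAAAAAAAAAAAAAAAAAAAAAAAAAAAAAAAAAAAAAAAAAAAAAAAAAAAAAAAAAAAAAAAAAAAAAAAAAAAAAAAAAAAAAAAAAAAAAAAAAAAAAAAAAAAAAAAAAAAAAAAAAAAAAAAwAAAAAAAAAAAAAADwAAAAAAAAAAAAAAHwAAAAAAAAAAAAAAD4AAAAAAAAAAAAAAD8AAAAAAAAAAAAAAD+AAAAAAAAAAAAAAD/gAAAAAAAAAAAAAB/gAAAAAAAAAAAAAB/gAAAAAAAAAAAAAB/wAAAAAAAAAAAAAB/wAAAAAAAAAAAAAA/wAAAAAAAAAAAAAA/wCAAAAAAAAAAAAA/4HgAAAAAAAAAAAAf8fgAAAAAAAAAAAAP//wAAAAAAAAAAAAP//4AAAAAAAAAAAAH//4AAAAAAAAAAAAH//wAAAAAAAAAAAAD//wAAAAAAAAAAAAB//gAAAAAAAAAAAAA//gAAAAAAAAAAAAA//wAAAAAAAAAAAAB//gAAAAAAAAAAAAB//AAAAAAAAAAAAAD/+AAAAAAAAAAAAAH/+AAAAAAAAAAAAAH//AAAAAAAAAAAAAD//4AAAAAAAAAAAAB//8AAAAAAAAAAAAA//4AAAAAAAAAAAAAf/4AAAAAAAAAAAAA//4AAAAAAAAAAAAB//4AAAAAAAAAAAAD//8AAAAAAAAAAAAH//8AAAAAAAAAAAAP//4AAAAAAAAAAAAP//wAAAAAAAAAAAAP//gAAAAAAAAAAAAP//AAAAAAAAAAAAAP/+AAAAAAAAAAAAAP/4AAAAAAAAAAAAAf/wAAAAAAAAAAAAAf/gAAAAAAAAAAAAAP/AAAAAAAAAAAAAAD+AAAAAAAAAAAAAABgAAAAAAAAAAAAAAAAAAAAAAAAAAAAAAAAAAAAAAAAAAAAAAAAAAAAAAAAAAAAAAAAAAAAAAAAAAAAAAAAAAAAAAAAAAAAAAAAAAAAAAAAAAAAAAAAAAAAAAAAAAAAAAAAAAAAAAAAAAAAAAAAAAAAAAAAAAAAAAAAAAAAAAAAAAAAAAAAAAAAAAAAAAAAAAAAAAAAAAAAAAAAAAAAAAAAAAAAAAAAAAAAAAAAAAAAAAAAAAAAAAAAAAAAAAAAAAAAAAAAAAAAAAAAAAAAAAAAAAAAAAAAAAAAAAAAAAAAAAAAAAAAAAAAAAAAAAAAAAAAAAAAAAAAAAAAAAAAAAAAAAAAAAAAAAAAAAAAAAAAAAAAAAAAAAAAAAAAAAAAAAAAAAAAAAAAA="/>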